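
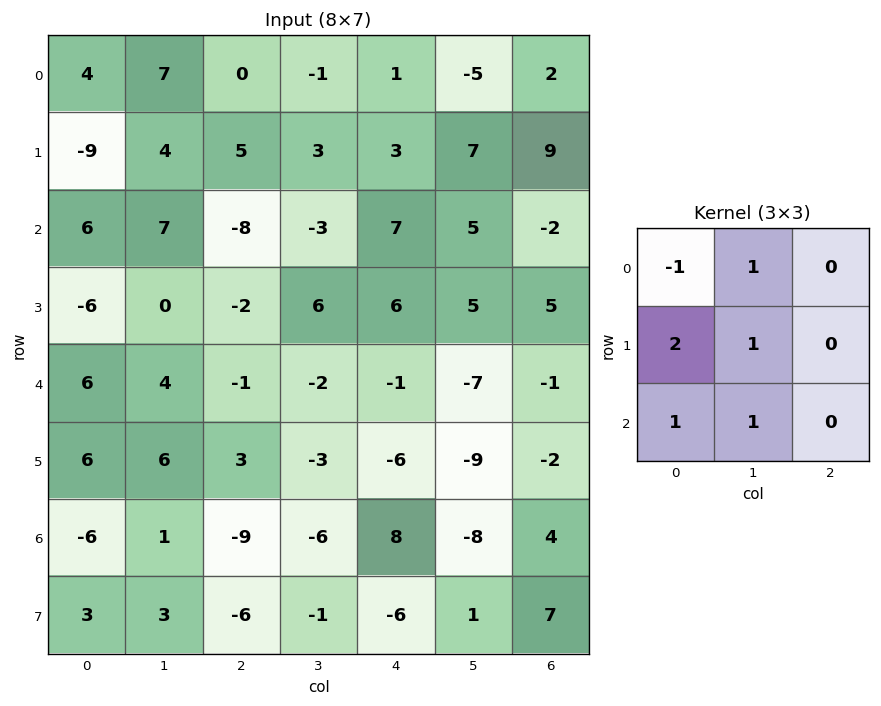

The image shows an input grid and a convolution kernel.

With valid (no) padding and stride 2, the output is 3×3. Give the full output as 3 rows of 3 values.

2 1 19
-1 4 7
11 -13 -27

Output[0,0]: The receptive field on the input at this output position is [4 7 0 / -9 4 5 / 6 7 -8]. Elementwise product with the kernel and sum: 4·-1 + 7·1 + -9·2 + 4·1 + 6·1 + 7·1.
Output[0,1]: The receptive field on the input at this output position is [0 -1 1 / 5 3 3 / -8 -3 7]. Elementwise product with the kernel and sum: 0·-1 + -1·1 + 5·2 + 3·1 + -8·1 + -3·1.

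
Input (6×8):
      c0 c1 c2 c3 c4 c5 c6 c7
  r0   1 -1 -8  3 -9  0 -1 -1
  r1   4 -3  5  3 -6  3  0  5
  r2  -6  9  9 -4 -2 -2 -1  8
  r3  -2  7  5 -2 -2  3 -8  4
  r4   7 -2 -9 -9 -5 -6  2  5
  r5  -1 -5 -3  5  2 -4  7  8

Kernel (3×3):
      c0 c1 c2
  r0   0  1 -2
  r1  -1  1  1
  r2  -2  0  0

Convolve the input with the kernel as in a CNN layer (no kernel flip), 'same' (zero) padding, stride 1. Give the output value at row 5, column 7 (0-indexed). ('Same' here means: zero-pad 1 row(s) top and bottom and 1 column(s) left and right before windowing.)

6

The receptive field on the zero-padded input at this output position is [2 5 0 / 7 8 0 / 0 0 0]. Elementwise product with the kernel and sum: 5·1 + 0·-2 + 7·-1 + 8·1 + 0·1 + 0·-2.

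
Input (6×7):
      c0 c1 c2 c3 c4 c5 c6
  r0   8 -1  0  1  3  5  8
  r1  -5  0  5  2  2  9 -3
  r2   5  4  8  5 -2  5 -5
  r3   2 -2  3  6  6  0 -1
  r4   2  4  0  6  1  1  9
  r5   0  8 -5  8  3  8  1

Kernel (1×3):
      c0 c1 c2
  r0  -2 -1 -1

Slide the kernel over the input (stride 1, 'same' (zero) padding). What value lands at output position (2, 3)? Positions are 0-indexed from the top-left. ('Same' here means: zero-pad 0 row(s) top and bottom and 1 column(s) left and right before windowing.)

-19

The receptive field on the zero-padded input at this output position is [8 5 -2]. Elementwise product with the kernel and sum: 8·-2 + 5·-1 + -2·-1.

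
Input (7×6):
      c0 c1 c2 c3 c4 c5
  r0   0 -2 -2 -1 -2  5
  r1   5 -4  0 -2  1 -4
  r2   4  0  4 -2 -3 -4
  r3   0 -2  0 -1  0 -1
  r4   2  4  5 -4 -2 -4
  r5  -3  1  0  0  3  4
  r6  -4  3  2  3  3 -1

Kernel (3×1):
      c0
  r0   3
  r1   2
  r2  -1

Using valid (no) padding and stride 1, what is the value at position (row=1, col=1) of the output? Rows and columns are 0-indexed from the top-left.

-10

The receptive field on the input at this output position is [-4 / 0 / -2]. Elementwise product with the kernel and sum: -4·3 + 0·2 + -2·-1.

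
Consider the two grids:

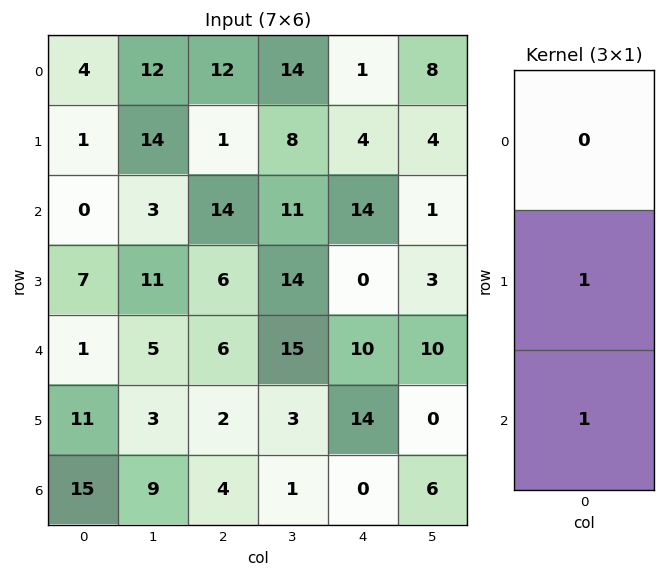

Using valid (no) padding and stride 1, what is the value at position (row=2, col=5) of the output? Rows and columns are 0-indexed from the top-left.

13

The receptive field on the input at this output position is [1 / 3 / 10]. Elementwise product with the kernel and sum: 3·1 + 10·1.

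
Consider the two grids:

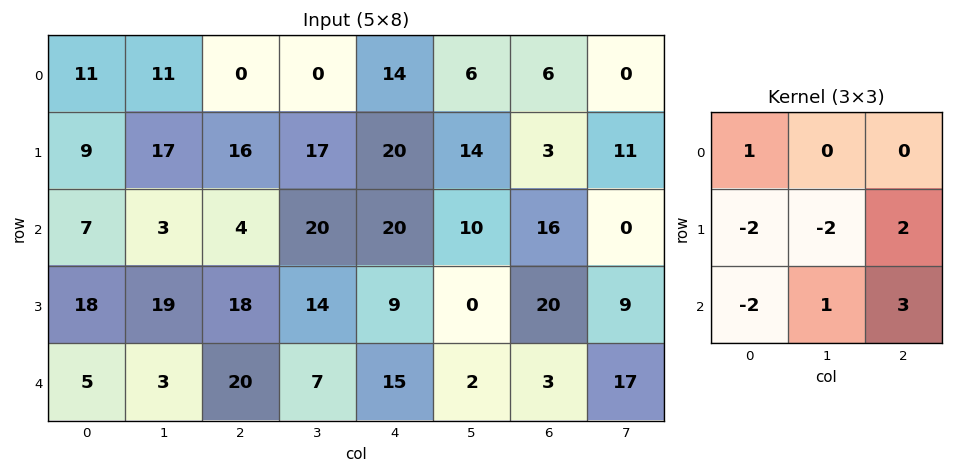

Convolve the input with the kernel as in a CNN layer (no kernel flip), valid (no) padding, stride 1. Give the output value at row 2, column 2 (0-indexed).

-30

The receptive field on the input at this output position is [4 20 20 / 18 14 9 / 20 7 15]. Elementwise product with the kernel and sum: 4·1 + 18·-2 + 14·-2 + 9·2 + 20·-2 + 7·1 + 15·3.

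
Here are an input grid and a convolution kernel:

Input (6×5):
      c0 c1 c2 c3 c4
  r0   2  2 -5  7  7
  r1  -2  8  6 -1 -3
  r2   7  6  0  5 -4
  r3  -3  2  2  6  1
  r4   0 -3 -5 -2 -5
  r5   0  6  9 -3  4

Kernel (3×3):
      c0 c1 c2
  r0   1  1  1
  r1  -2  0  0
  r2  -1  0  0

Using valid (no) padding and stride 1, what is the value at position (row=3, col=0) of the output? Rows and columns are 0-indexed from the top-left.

1

The receptive field on the input at this output position is [-3 2 2 / 0 -3 -5 / 0 6 9]. Elementwise product with the kernel and sum: -3·1 + 2·1 + 2·1 + 0·-2 + 0·-1.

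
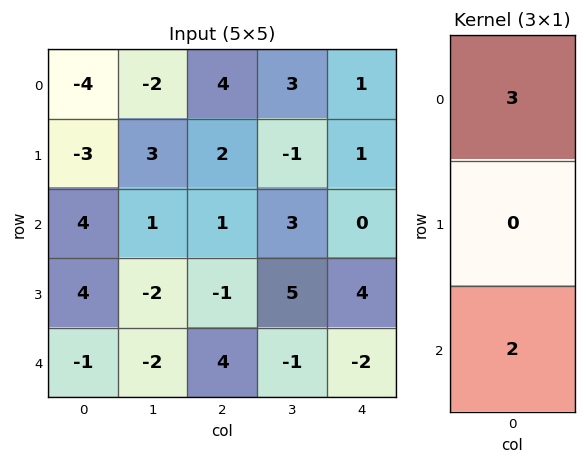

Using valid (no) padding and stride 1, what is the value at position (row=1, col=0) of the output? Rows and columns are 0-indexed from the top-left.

The receptive field on the input at this output position is [-3 / 4 / 4]. Elementwise product with the kernel and sum: -3·3 + 4·2.

-1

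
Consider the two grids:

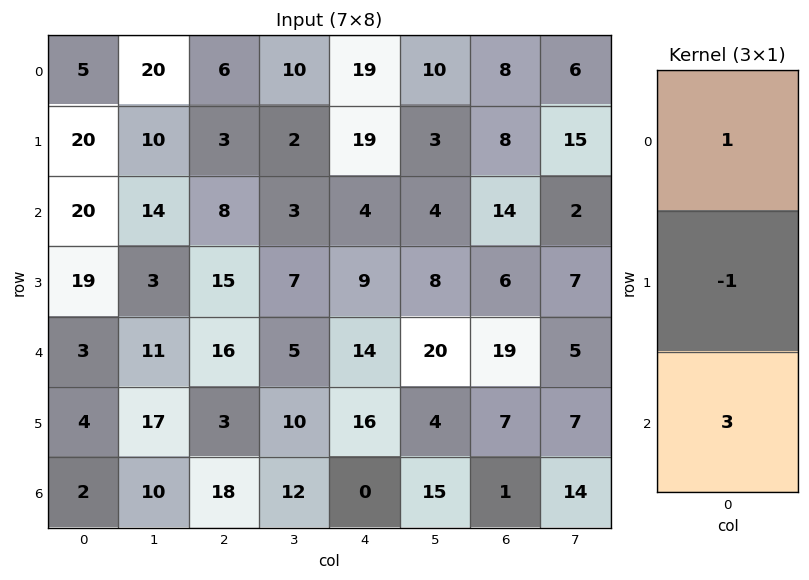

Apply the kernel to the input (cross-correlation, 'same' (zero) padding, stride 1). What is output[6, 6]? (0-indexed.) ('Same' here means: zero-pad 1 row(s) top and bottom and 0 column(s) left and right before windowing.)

The receptive field on the zero-padded input at this output position is [7 / 1 / 0]. Elementwise product with the kernel and sum: 7·1 + 1·-1 + 0·3.

6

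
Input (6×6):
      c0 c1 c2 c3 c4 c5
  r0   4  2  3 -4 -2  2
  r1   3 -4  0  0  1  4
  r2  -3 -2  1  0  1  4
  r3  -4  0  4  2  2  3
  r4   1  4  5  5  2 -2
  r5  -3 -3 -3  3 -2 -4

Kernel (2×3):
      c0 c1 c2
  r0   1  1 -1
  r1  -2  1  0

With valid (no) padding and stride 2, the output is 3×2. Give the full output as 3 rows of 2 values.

Output[0,0]: The receptive field on the input at this output position is [4 2 3 / 3 -4 0]. Elementwise product with the kernel and sum: 4·1 + 2·1 + 3·-1 + 3·-2 + -4·1.
Output[0,1]: The receptive field on the input at this output position is [3 -4 -2 / 0 0 1]. Elementwise product with the kernel and sum: 3·1 + -4·1 + -2·-1 + 0·-2 + 0·1.

-7 1
2 -6
3 17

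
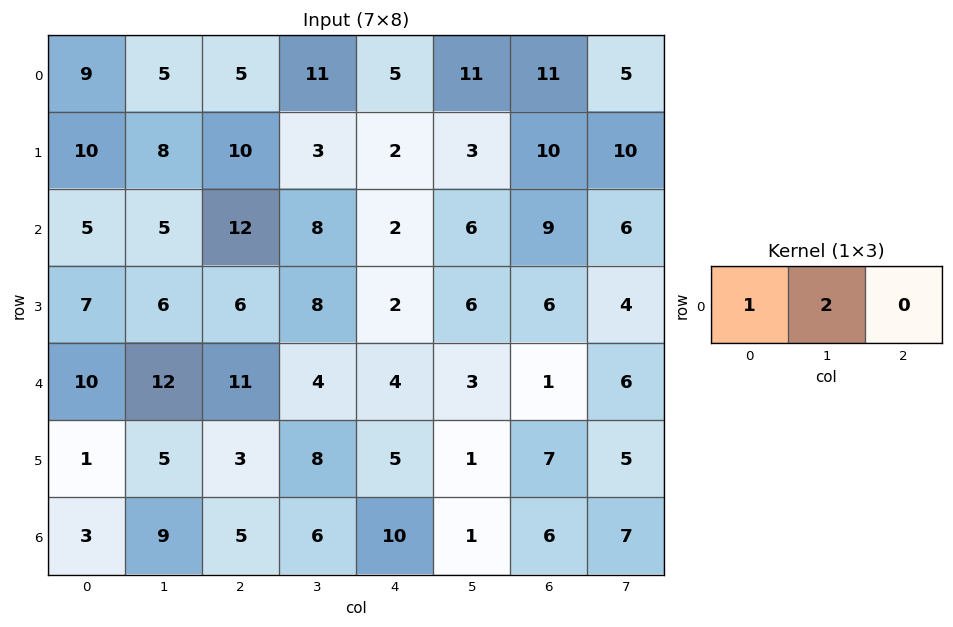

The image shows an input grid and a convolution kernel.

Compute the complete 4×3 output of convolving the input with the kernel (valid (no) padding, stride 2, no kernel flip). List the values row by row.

19 27 27
15 28 14
34 19 10
21 17 12

Output[0,0]: The receptive field on the input at this output position is [9 5 5]. Elementwise product with the kernel and sum: 9·1 + 5·2.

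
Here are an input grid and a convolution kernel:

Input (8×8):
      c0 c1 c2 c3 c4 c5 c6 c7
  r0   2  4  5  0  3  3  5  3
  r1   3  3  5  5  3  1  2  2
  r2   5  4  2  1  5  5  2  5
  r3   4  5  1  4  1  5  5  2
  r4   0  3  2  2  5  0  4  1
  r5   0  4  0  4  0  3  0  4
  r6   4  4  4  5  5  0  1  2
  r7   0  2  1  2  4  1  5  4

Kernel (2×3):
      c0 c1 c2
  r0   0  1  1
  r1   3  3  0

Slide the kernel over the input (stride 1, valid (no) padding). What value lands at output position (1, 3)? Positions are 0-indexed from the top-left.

The receptive field on the input at this output position is [5 3 1 / 1 5 5]. Elementwise product with the kernel and sum: 3·1 + 1·1 + 1·3 + 5·3.

22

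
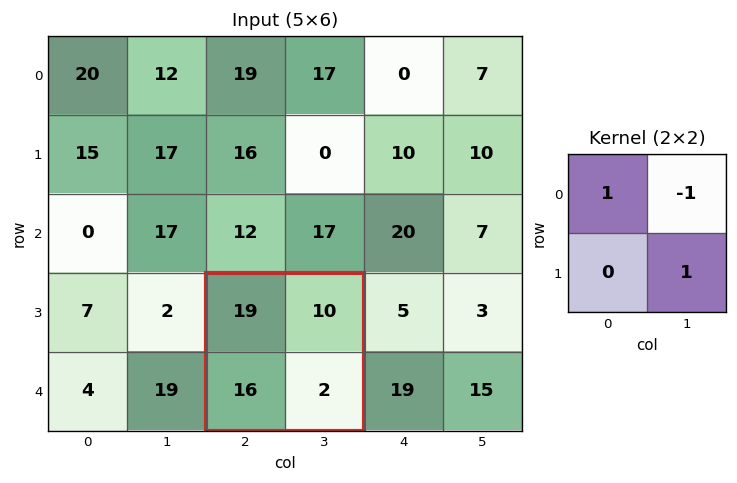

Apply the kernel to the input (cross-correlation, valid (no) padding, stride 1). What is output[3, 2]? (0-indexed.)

11

The receptive field on the input at this output position is [19 10 / 16 2]. Elementwise product with the kernel and sum: 19·1 + 10·-1 + 2·1.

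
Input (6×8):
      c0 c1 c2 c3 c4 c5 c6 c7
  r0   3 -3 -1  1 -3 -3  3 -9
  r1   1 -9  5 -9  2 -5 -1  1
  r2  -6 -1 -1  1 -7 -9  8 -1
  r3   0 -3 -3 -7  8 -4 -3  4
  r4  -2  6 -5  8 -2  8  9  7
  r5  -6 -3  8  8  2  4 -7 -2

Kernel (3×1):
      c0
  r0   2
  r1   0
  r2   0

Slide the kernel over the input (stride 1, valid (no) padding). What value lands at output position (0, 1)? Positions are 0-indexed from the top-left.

-6

The receptive field on the input at this output position is [-3 / -9 / -1]. Elementwise product with the kernel and sum: -3·2.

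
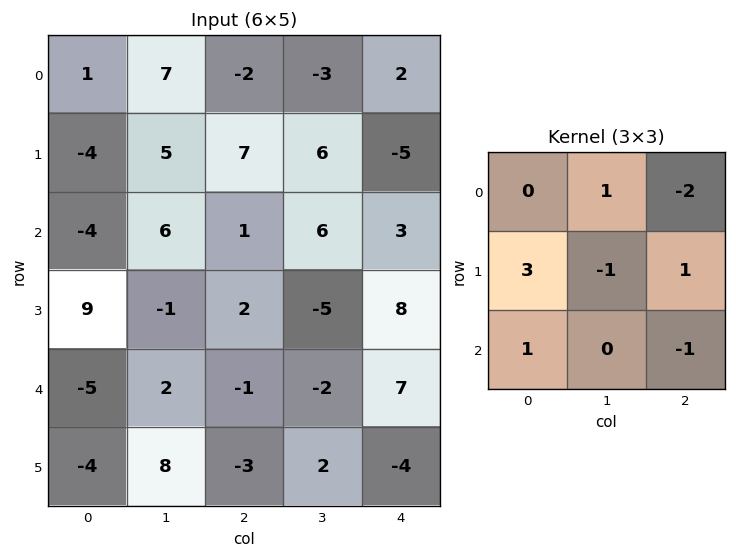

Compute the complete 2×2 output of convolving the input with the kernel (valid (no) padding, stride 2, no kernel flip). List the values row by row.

-4 1
30 11

Output[0,0]: The receptive field on the input at this output position is [1 7 -2 / -4 5 7 / -4 6 1]. Elementwise product with the kernel and sum: 7·1 + -2·-2 + -4·3 + 5·-1 + 7·1 + -4·1 + 1·-1.
Output[0,1]: The receptive field on the input at this output position is [-2 -3 2 / 7 6 -5 / 1 6 3]. Elementwise product with the kernel and sum: -3·1 + 2·-2 + 7·3 + 6·-1 + -5·1 + 1·1 + 3·-1.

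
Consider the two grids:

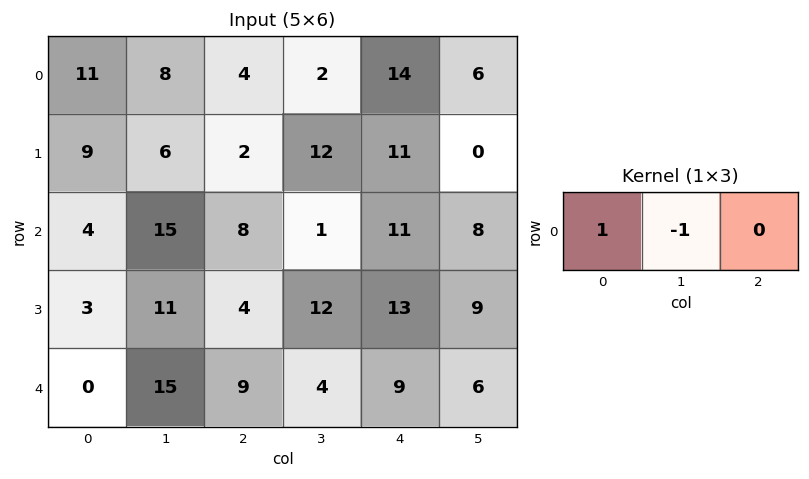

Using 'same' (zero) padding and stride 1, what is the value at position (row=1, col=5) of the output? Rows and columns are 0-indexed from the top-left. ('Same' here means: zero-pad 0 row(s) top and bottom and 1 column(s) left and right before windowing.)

The receptive field on the zero-padded input at this output position is [11 0 0]. Elementwise product with the kernel and sum: 11·1 + 0·-1.

11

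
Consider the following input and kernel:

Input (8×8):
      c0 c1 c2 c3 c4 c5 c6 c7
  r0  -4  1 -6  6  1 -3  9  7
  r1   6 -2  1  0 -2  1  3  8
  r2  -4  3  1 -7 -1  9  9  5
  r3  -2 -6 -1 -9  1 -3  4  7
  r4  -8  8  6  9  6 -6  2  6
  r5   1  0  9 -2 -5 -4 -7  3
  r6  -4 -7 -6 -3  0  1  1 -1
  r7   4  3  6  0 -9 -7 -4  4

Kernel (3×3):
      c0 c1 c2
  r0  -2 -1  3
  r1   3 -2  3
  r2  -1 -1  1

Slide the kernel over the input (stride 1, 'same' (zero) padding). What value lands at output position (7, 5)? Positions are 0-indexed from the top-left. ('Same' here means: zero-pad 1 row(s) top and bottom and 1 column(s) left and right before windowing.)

-23

The receptive field on the zero-padded input at this output position is [0 1 1 / -9 -7 -4 / 0 0 0]. Elementwise product with the kernel and sum: 0·-2 + 1·-1 + 1·3 + -9·3 + -7·-2 + -4·3 + 0·-1 + 0·-1 + 0·1.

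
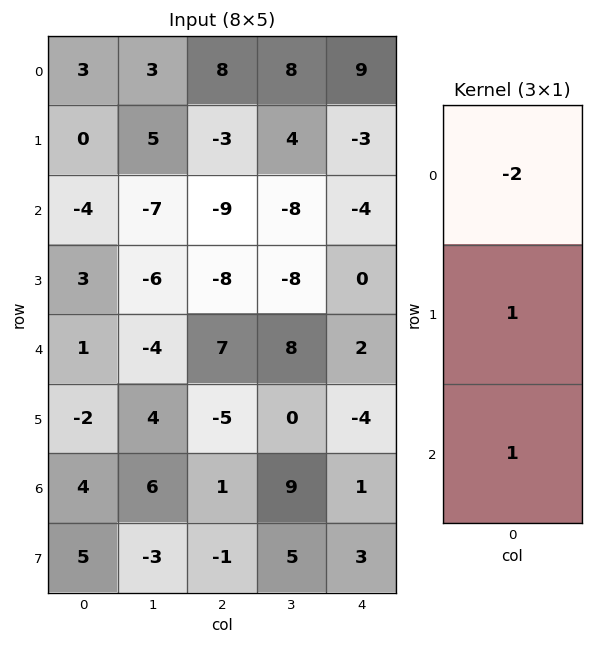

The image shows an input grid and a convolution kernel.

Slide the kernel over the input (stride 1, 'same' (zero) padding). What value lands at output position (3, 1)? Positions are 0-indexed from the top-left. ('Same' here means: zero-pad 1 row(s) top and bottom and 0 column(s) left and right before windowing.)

The receptive field on the zero-padded input at this output position is [-7 / -6 / -4]. Elementwise product with the kernel and sum: -7·-2 + -6·1 + -4·1.

4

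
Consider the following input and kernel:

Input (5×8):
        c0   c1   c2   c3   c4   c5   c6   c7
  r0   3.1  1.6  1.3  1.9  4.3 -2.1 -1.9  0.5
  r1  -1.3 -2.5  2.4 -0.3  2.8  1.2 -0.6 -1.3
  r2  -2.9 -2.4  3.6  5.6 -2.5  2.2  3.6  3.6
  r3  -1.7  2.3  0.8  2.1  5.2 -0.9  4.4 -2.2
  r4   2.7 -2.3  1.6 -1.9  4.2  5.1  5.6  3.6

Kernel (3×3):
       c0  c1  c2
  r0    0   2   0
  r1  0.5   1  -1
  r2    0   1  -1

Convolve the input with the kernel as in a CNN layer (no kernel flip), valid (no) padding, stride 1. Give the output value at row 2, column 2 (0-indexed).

The receptive field on the input at this output position is [3.6 5.6 -2.5 / 0.8 2.1 5.2 / 1.6 -1.9 4.2]. Elementwise product with the kernel and sum: 5.6·2 + 0.8·0.5 + 2.1·1 + 5.2·-1 + -1.9·1 + 4.2·-1.

2.4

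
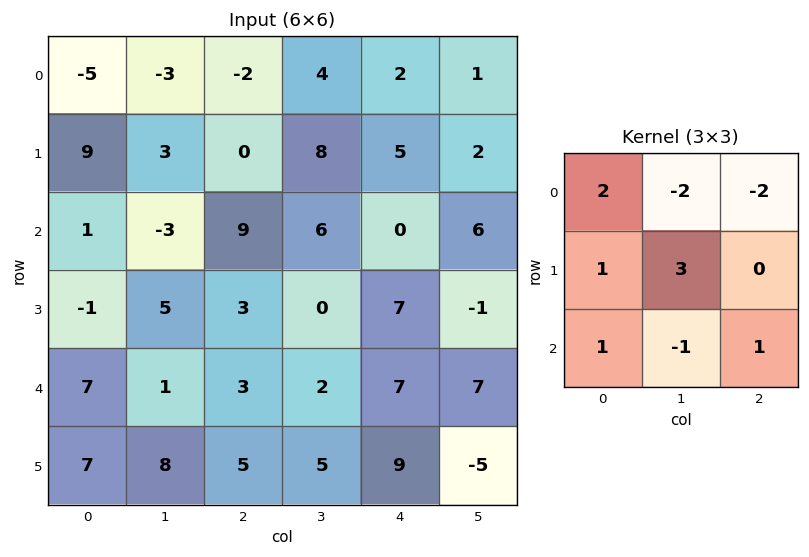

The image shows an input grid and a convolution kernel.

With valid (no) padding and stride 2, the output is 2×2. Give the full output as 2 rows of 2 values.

Output[0,0]: The receptive field on the input at this output position is [-5 -3 -2 / 9 3 0 / 1 -3 9]. Elementwise product with the kernel and sum: -5·2 + -3·-2 + -2·-2 + 9·1 + 3·3 + 1·1 + -3·-1 + 9·1.

31 11
13 17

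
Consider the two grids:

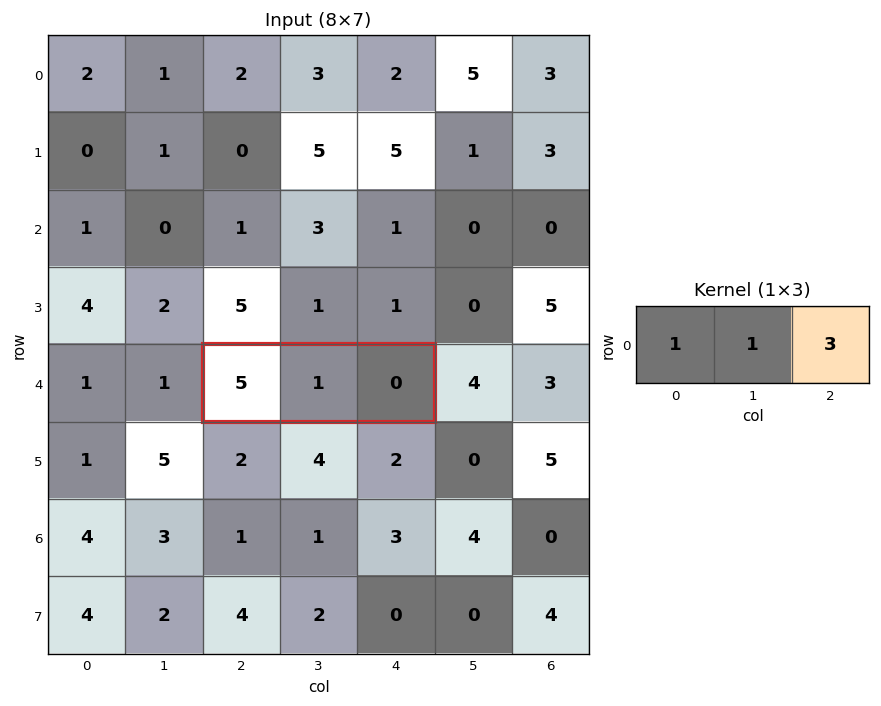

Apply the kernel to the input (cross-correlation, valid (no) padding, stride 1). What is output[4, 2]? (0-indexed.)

The receptive field on the input at this output position is [5 1 0]. Elementwise product with the kernel and sum: 5·1 + 1·1 + 0·3.

6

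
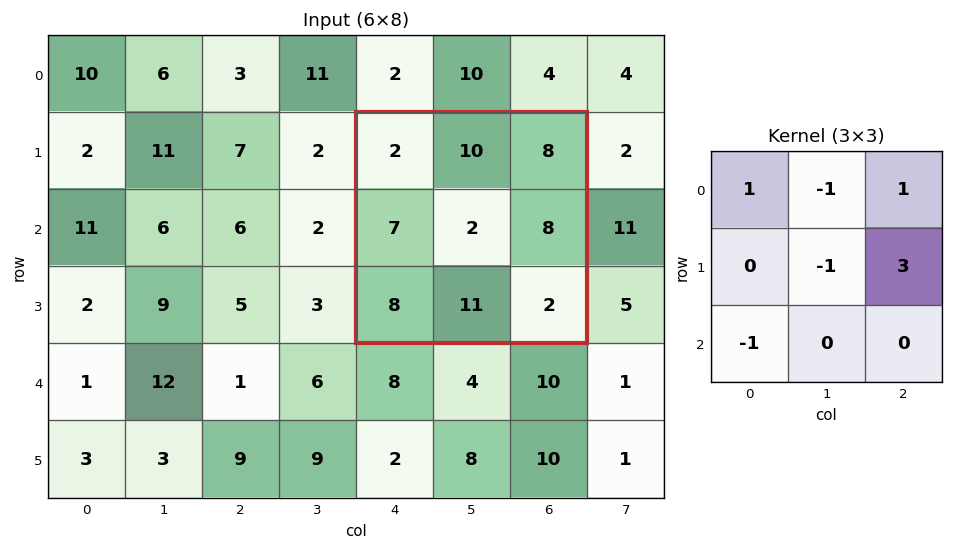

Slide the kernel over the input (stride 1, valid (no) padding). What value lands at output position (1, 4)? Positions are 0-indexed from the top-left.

The receptive field on the input at this output position is [2 10 8 / 7 2 8 / 8 11 2]. Elementwise product with the kernel and sum: 2·1 + 10·-1 + 8·1 + 2·-1 + 8·3 + 8·-1.

14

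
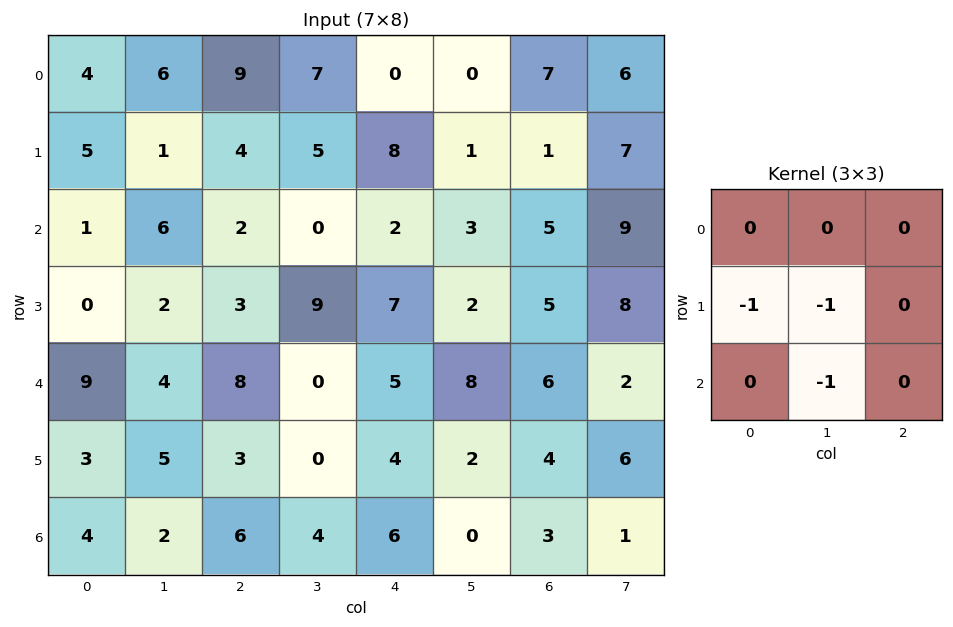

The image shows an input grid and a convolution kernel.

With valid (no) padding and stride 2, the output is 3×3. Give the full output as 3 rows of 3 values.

-12 -9 -12
-6 -12 -17
-10 -7 -6

Output[0,0]: The receptive field on the input at this output position is [4 6 9 / 5 1 4 / 1 6 2]. Elementwise product with the kernel and sum: 5·-1 + 1·-1 + 6·-1.
Output[0,1]: The receptive field on the input at this output position is [9 7 0 / 4 5 8 / 2 0 2]. Elementwise product with the kernel and sum: 4·-1 + 5·-1 + 0·-1.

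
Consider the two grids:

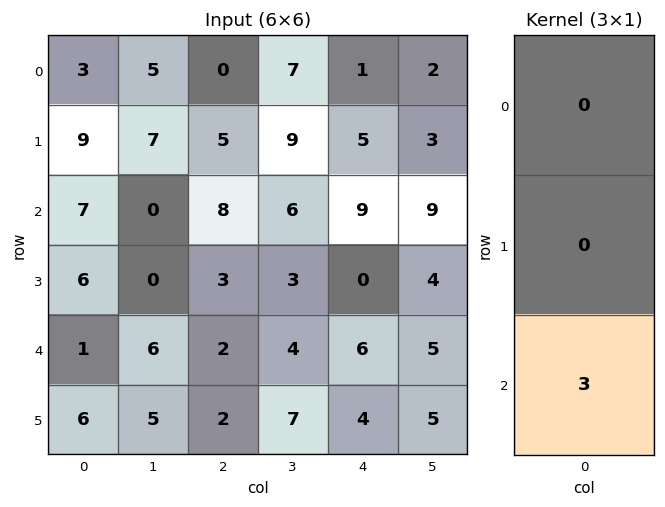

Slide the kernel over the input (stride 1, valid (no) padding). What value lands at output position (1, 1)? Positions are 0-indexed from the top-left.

The receptive field on the input at this output position is [7 / 0 / 0]. Elementwise product with the kernel and sum: 0·3.

0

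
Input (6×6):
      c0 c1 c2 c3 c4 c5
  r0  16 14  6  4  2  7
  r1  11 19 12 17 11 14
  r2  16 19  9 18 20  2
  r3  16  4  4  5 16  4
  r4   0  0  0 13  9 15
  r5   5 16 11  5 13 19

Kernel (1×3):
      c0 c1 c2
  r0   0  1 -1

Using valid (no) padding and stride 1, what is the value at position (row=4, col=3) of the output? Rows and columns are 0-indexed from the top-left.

The receptive field on the input at this output position is [13 9 15]. Elementwise product with the kernel and sum: 9·1 + 15·-1.

-6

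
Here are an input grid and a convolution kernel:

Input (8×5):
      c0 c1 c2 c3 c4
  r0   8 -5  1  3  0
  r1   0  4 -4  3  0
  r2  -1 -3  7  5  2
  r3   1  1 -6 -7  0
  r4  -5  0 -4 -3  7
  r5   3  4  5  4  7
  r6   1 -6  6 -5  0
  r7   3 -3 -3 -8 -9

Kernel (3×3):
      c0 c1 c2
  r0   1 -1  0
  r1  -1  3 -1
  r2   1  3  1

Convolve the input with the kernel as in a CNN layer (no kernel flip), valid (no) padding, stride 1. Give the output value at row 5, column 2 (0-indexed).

-56

The receptive field on the input at this output position is [5 4 7 / 6 -5 0 / -3 -8 -9]. Elementwise product with the kernel and sum: 5·1 + 4·-1 + 6·-1 + -5·3 + 0·-1 + -3·1 + -8·3 + -9·1.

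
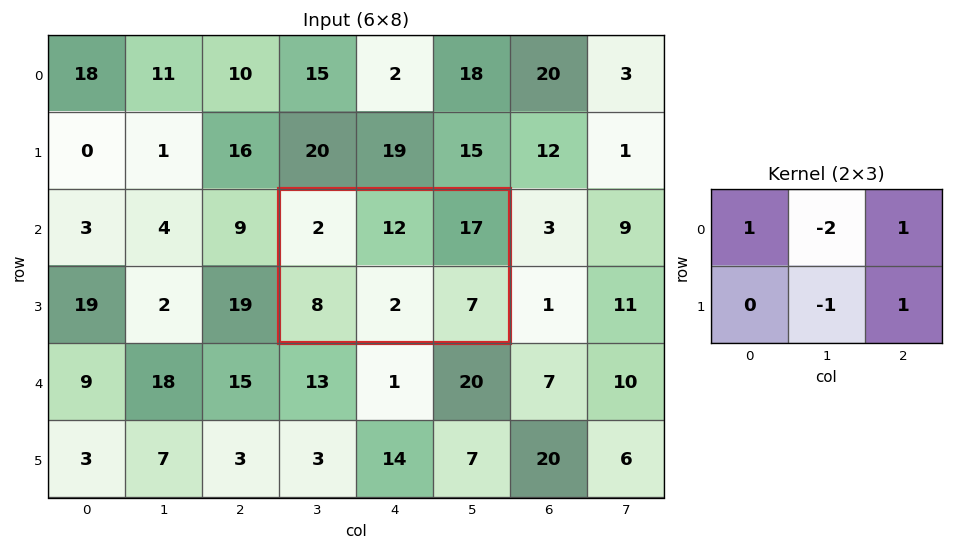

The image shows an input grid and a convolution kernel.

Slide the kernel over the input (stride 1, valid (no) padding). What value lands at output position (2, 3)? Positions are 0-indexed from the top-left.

The receptive field on the input at this output position is [2 12 17 / 8 2 7]. Elementwise product with the kernel and sum: 2·1 + 12·-2 + 17·1 + 2·-1 + 7·1.

0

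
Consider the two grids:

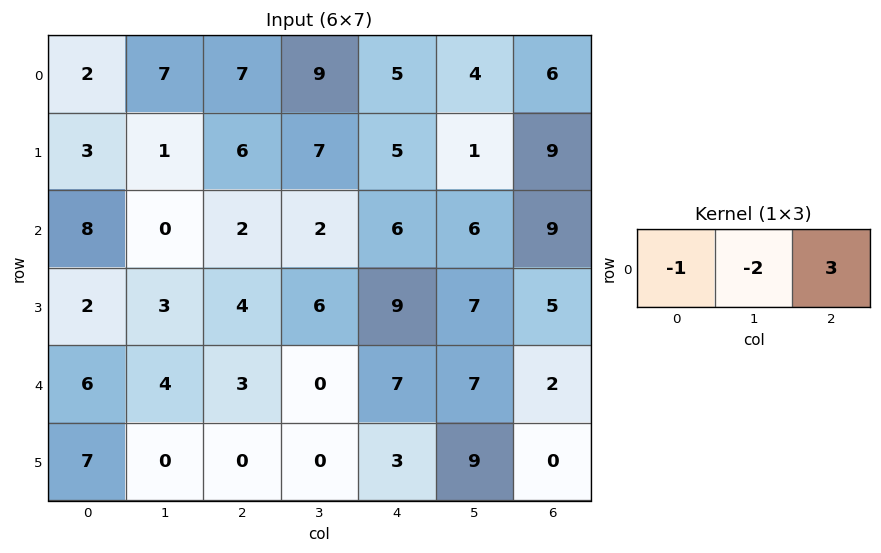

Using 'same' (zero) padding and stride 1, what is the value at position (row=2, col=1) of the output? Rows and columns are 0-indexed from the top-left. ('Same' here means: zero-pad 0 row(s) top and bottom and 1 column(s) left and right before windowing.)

The receptive field on the zero-padded input at this output position is [8 0 2]. Elementwise product with the kernel and sum: 8·-1 + 0·-2 + 2·3.

-2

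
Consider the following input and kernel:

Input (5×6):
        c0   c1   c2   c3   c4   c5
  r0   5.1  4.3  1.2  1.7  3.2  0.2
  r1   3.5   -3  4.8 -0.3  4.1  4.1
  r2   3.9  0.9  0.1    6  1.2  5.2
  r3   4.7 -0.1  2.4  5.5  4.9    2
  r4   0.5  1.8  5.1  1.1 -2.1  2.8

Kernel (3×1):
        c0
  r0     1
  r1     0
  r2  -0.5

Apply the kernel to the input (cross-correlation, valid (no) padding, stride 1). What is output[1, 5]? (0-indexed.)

The receptive field on the input at this output position is [4.1 / 5.2 / 2]. Elementwise product with the kernel and sum: 4.1·1 + 2·-0.5.

3.1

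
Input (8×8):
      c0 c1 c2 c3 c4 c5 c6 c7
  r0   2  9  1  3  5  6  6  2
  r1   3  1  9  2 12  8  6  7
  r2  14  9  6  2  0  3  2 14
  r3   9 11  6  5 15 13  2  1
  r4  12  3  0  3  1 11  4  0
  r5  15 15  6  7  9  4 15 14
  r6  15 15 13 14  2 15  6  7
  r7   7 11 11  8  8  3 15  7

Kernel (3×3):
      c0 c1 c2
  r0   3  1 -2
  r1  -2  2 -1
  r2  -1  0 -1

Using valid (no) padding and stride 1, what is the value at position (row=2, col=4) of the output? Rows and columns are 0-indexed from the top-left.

-12

The receptive field on the input at this output position is [0 3 2 / 15 13 2 / 1 11 4]. Elementwise product with the kernel and sum: 0·3 + 3·1 + 2·-2 + 15·-2 + 13·2 + 2·-1 + 1·-1 + 4·-1.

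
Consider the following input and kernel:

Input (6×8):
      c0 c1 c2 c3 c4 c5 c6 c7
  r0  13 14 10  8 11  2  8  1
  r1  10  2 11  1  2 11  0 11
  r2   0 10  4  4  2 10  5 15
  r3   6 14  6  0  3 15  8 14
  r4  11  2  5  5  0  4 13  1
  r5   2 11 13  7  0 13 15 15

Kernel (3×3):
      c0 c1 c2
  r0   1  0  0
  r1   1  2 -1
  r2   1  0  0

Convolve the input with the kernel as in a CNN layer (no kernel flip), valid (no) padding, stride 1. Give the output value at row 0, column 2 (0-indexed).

The receptive field on the input at this output position is [10 8 11 / 11 1 2 / 4 4 2]. Elementwise product with the kernel and sum: 10·1 + 11·1 + 1·2 + 2·-1 + 4·1.

25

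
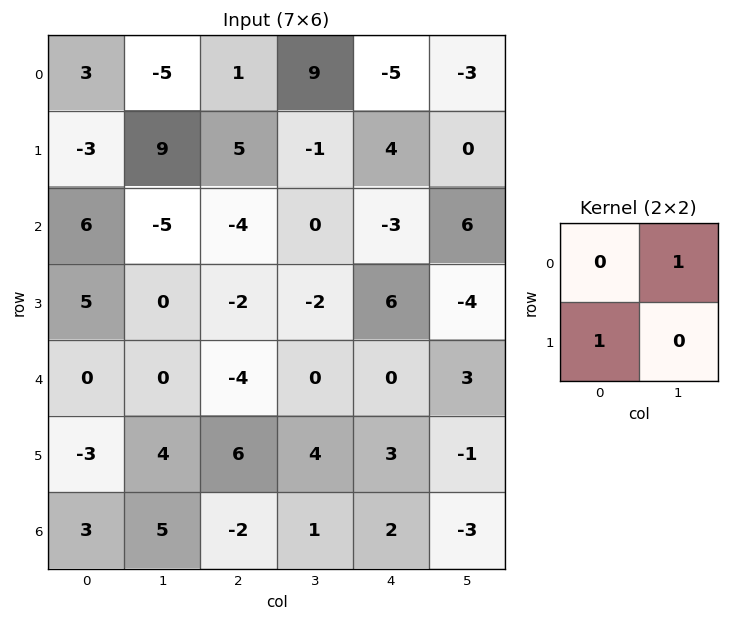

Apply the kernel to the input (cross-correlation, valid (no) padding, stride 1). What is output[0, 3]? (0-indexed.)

-6

The receptive field on the input at this output position is [9 -5 / -1 4]. Elementwise product with the kernel and sum: -5·1 + -1·1.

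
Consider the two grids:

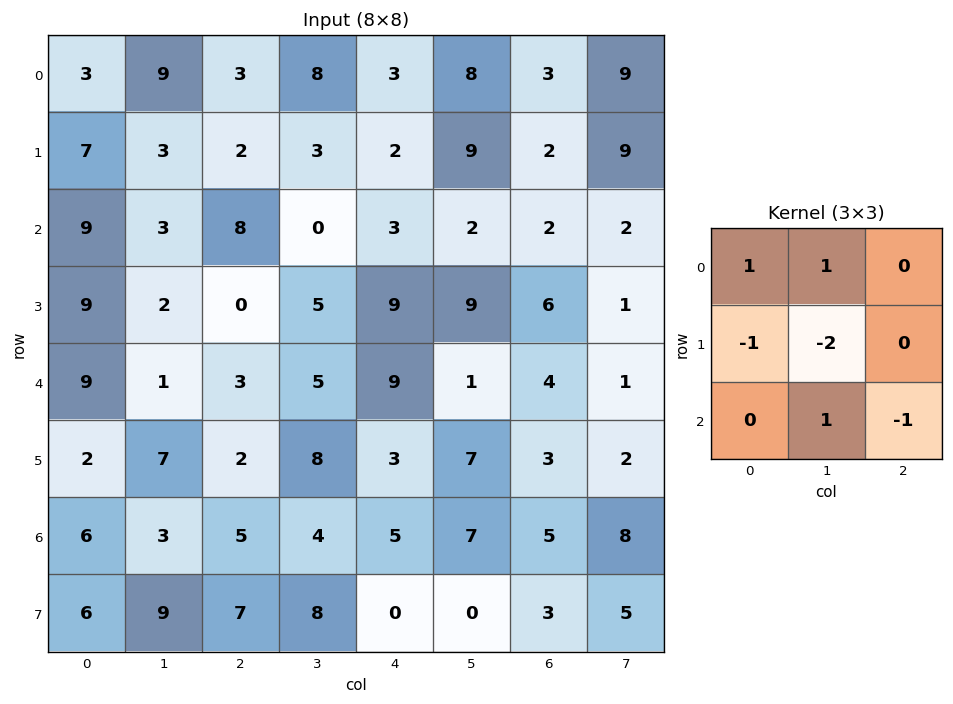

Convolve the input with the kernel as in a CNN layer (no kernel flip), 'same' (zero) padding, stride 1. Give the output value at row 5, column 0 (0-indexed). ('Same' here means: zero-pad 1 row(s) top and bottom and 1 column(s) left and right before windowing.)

The receptive field on the zero-padded input at this output position is [0 9 1 / 0 2 7 / 0 6 3]. Elementwise product with the kernel and sum: 0·1 + 9·1 + 0·-1 + 2·-2 + 6·1 + 3·-1.

8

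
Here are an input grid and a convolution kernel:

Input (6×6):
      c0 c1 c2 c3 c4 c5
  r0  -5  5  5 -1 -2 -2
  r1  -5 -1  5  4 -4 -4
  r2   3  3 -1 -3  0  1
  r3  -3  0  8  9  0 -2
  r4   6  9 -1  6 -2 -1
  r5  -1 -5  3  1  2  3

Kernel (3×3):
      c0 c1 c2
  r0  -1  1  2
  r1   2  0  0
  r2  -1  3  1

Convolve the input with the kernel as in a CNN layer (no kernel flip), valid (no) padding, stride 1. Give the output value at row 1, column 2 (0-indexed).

8

The receptive field on the input at this output position is [5 4 -4 / -1 -3 0 / 8 9 0]. Elementwise product with the kernel and sum: 5·-1 + 4·1 + -4·2 + -1·2 + 8·-1 + 9·3 + 0·1.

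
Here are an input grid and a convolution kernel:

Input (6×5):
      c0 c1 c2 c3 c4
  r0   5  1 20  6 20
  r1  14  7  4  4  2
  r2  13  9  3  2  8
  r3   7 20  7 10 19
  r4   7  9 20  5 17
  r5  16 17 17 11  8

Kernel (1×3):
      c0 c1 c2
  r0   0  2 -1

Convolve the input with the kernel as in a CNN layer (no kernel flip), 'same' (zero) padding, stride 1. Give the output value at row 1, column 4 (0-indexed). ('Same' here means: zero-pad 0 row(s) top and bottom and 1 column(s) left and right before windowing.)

The receptive field on the zero-padded input at this output position is [4 2 0]. Elementwise product with the kernel and sum: 2·2 + 0·-1.

4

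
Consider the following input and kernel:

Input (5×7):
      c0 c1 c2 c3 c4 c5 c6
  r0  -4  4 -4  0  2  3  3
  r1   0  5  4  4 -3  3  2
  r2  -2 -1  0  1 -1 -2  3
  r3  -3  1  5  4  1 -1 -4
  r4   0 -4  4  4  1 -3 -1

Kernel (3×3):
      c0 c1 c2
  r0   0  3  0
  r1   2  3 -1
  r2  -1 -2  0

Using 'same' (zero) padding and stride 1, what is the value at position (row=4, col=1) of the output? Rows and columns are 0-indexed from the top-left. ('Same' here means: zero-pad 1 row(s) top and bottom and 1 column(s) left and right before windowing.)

The receptive field on the zero-padded input at this output position is [-3 1 5 / 0 -4 4 / 0 0 0]. Elementwise product with the kernel and sum: 1·3 + 0·2 + -4·3 + 4·-1 + 0·-1 + 0·-2.

-13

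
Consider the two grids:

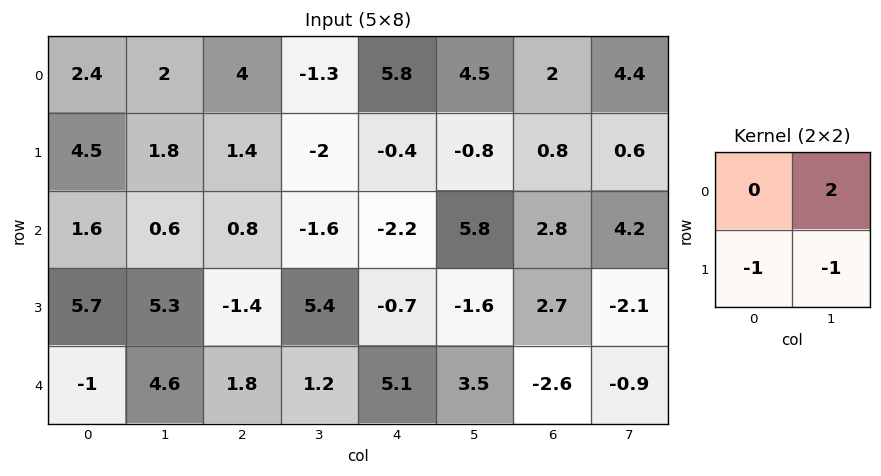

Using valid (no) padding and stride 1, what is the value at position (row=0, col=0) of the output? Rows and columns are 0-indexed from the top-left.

The receptive field on the input at this output position is [2.4 2 / 4.5 1.8]. Elementwise product with the kernel and sum: 2·2 + 4.5·-1 + 1.8·-1.

-2.3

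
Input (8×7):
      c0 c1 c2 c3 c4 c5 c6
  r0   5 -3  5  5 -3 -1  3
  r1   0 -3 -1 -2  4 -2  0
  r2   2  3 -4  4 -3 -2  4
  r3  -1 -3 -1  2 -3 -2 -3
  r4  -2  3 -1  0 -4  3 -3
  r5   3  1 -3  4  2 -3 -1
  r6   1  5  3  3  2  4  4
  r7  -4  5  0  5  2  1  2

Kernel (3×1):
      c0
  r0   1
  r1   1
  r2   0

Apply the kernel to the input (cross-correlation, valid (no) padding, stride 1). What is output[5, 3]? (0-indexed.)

7

The receptive field on the input at this output position is [4 / 3 / 5]. Elementwise product with the kernel and sum: 4·1 + 3·1.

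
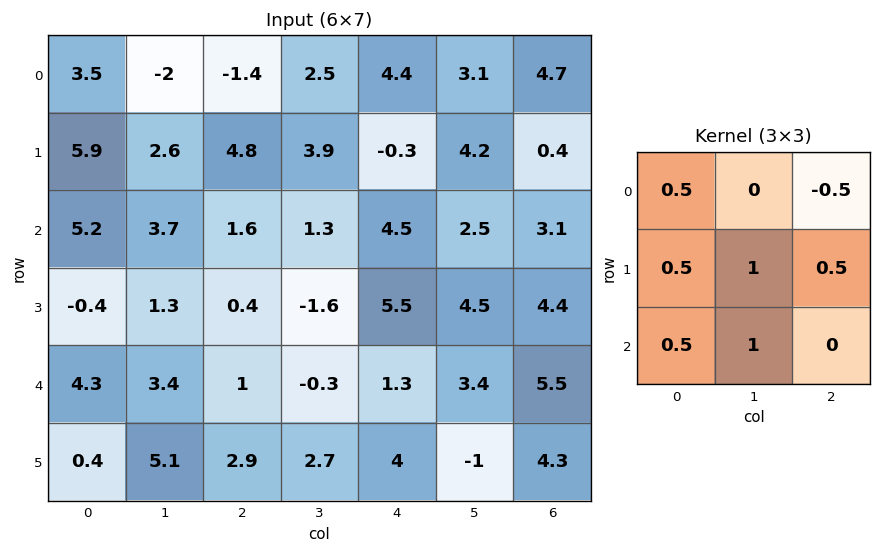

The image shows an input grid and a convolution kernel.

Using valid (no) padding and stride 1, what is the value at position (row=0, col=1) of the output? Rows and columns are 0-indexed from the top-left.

The receptive field on the input at this output position is [-2 -1.4 2.5 / 2.6 4.8 3.9 / 3.7 1.6 1.3]. Elementwise product with the kernel and sum: -2·0.5 + 2.5·-0.5 + 2.6·0.5 + 4.8·1 + 3.9·0.5 + 3.7·0.5 + 1.6·1.

9.25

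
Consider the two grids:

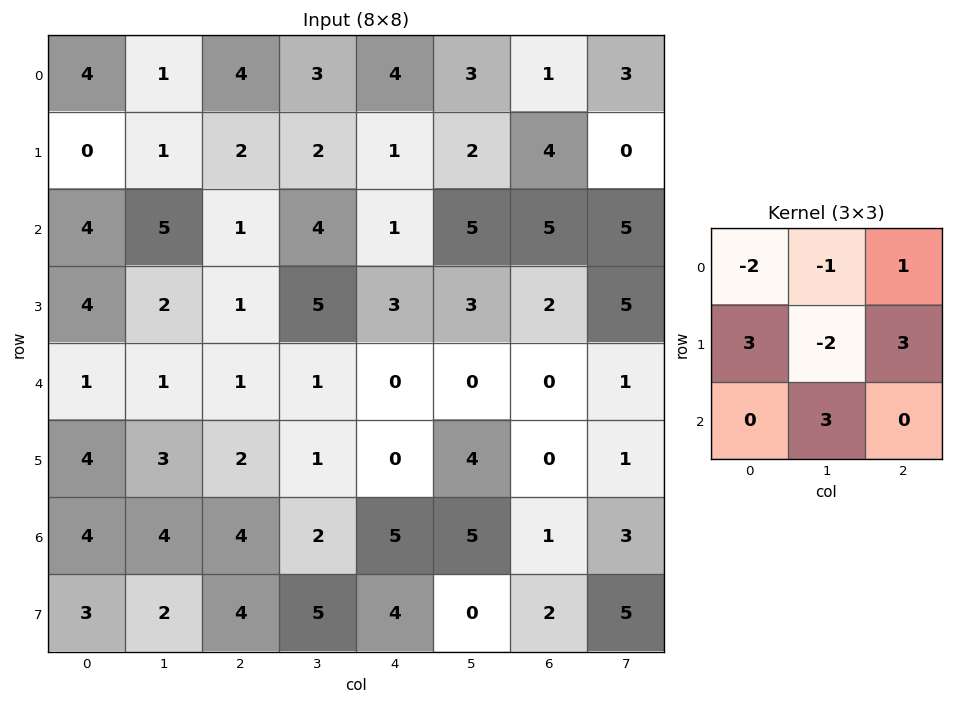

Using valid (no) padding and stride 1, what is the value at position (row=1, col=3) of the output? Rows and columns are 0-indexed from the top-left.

31

The receptive field on the input at this output position is [2 1 2 / 4 1 5 / 5 3 3]. Elementwise product with the kernel and sum: 2·-2 + 1·-1 + 2·1 + 4·3 + 1·-2 + 5·3 + 3·3.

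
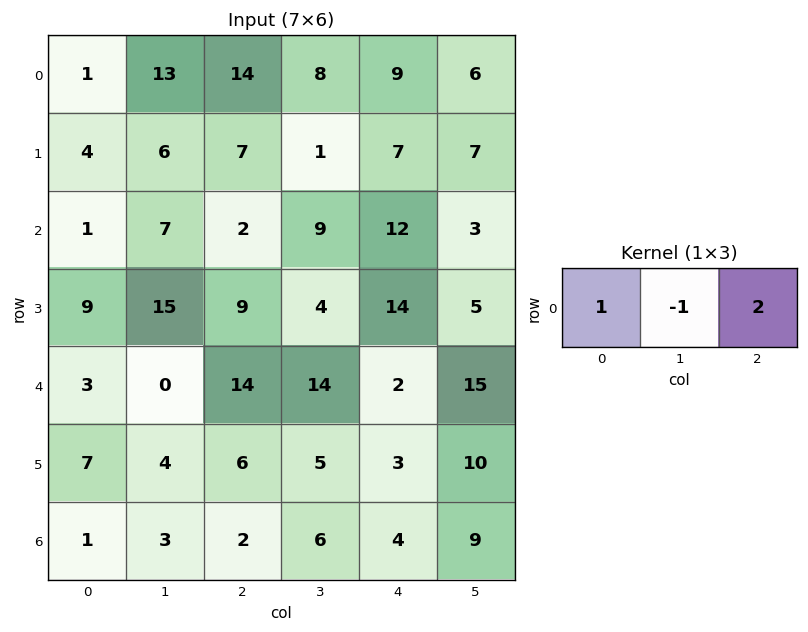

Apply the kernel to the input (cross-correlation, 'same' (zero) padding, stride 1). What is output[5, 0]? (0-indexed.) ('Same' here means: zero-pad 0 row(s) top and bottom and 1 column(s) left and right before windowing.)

1

The receptive field on the zero-padded input at this output position is [0 7 4]. Elementwise product with the kernel and sum: 0·1 + 7·-1 + 4·2.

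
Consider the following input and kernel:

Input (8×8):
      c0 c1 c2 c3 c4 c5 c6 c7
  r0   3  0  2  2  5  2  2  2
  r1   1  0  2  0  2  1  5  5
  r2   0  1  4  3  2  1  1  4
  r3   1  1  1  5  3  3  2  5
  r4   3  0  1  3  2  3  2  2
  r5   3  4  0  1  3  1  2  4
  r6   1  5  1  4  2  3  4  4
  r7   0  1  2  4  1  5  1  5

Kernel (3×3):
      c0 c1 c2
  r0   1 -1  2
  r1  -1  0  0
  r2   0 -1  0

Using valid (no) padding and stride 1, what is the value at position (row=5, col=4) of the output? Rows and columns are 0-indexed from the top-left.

The receptive field on the input at this output position is [3 1 2 / 2 3 4 / 1 5 1]. Elementwise product with the kernel and sum: 3·1 + 1·-1 + 2·2 + 2·-1 + 5·-1.

-1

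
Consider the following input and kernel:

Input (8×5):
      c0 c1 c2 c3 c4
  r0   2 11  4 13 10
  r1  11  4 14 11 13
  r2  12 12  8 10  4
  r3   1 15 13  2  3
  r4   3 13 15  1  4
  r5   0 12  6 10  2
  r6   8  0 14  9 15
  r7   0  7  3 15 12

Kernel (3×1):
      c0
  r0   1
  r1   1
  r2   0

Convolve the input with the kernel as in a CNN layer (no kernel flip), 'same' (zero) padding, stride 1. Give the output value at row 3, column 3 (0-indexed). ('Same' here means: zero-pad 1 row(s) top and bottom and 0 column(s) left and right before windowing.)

The receptive field on the zero-padded input at this output position is [10 / 2 / 1]. Elementwise product with the kernel and sum: 10·1 + 2·1.

12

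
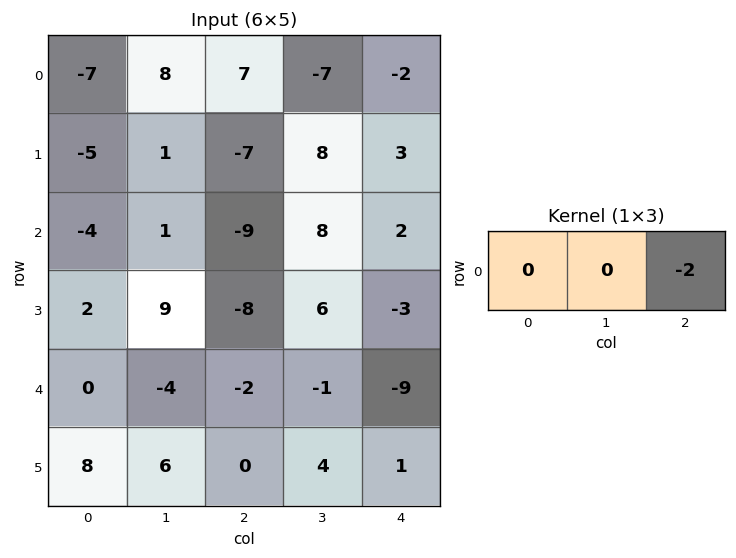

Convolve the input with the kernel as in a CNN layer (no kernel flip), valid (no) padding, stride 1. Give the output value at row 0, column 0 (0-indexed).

-14

The receptive field on the input at this output position is [-7 8 7]. Elementwise product with the kernel and sum: 7·-2.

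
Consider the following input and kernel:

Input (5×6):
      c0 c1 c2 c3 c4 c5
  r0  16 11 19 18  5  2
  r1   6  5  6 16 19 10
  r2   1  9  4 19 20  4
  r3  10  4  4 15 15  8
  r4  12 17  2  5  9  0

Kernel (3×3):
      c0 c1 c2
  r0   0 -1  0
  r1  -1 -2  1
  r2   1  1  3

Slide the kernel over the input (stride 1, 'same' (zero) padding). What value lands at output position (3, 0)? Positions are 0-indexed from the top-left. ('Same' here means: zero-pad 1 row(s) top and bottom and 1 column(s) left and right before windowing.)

46

The receptive field on the zero-padded input at this output position is [0 1 9 / 0 10 4 / 0 12 17]. Elementwise product with the kernel and sum: 1·-1 + 0·-1 + 10·-2 + 4·1 + 0·1 + 12·1 + 17·3.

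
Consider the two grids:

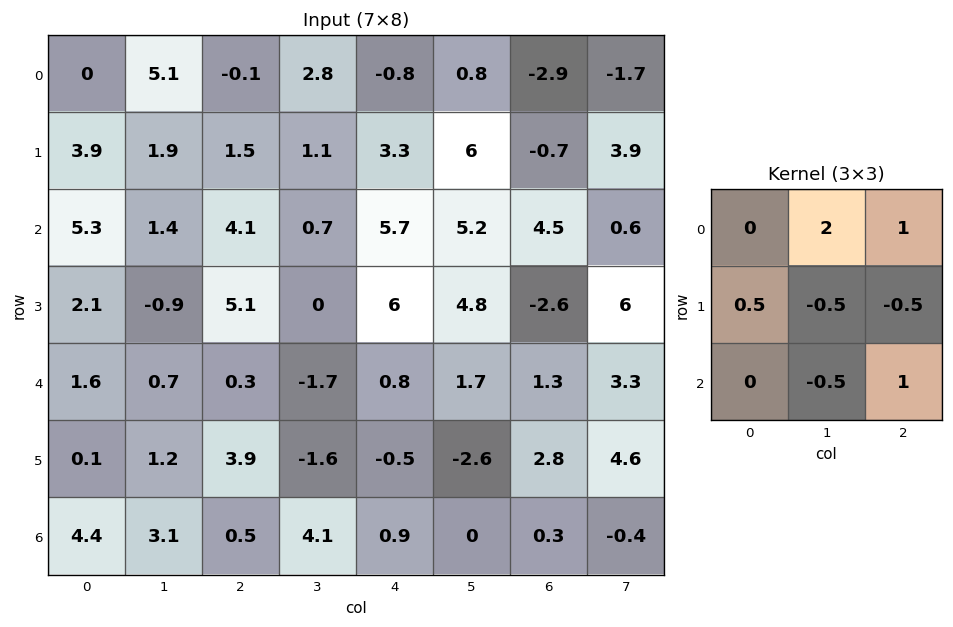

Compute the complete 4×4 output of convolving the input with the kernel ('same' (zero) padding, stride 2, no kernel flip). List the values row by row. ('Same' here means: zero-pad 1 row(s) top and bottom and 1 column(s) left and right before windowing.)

-2.6 1.55 5.75 6.95
4.4 -0.15 9.3 9.85
3.3 7.7 12.35 2.55
-2.35 5.45 -2 10.25

Output[0,0]: The receptive field on the zero-padded input at this output position is [0 0 0 / 0 0 5.1 / 0 3.9 1.9]. Elementwise product with the kernel and sum: 0·2 + 0·1 + 0·0.5 + 0·-0.5 + 5.1·-0.5 + 3.9·-0.5 + 1.9·1.
Output[0,1]: The receptive field on the zero-padded input at this output position is [0 0 0 / 5.1 -0.1 2.8 / 1.9 1.5 1.1]. Elementwise product with the kernel and sum: 0·2 + 0·1 + 5.1·0.5 + -0.1·-0.5 + 2.8·-0.5 + 1.5·-0.5 + 1.1·1.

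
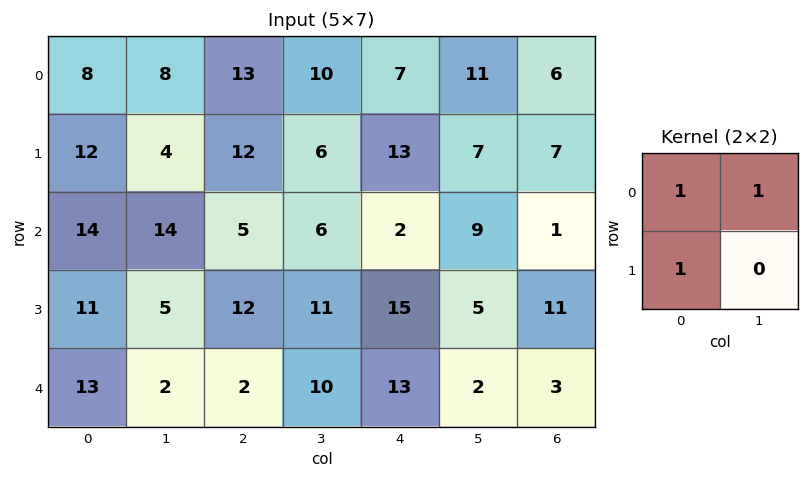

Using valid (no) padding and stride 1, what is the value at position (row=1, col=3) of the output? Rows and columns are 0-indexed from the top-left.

25

The receptive field on the input at this output position is [6 13 / 6 2]. Elementwise product with the kernel and sum: 6·1 + 13·1 + 6·1.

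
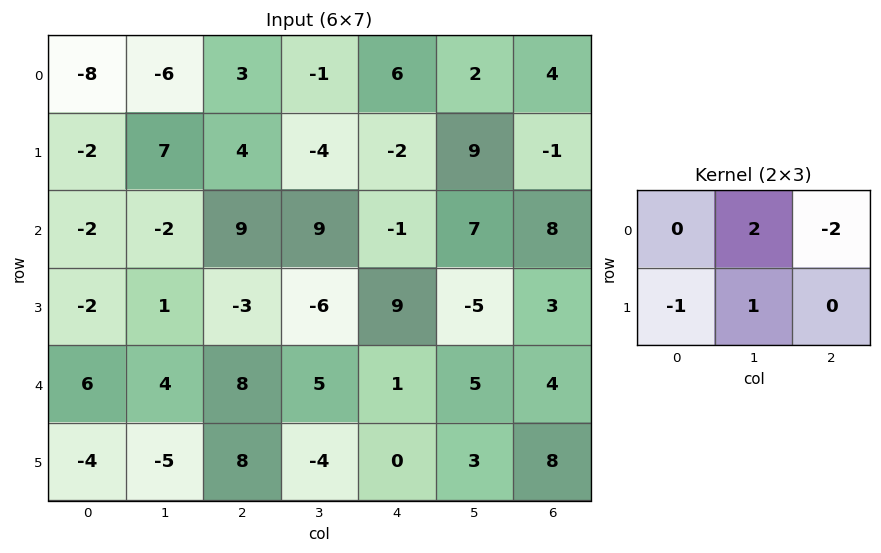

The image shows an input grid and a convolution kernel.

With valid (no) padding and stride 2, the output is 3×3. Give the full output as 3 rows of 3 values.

Output[0,0]: The receptive field on the input at this output position is [-8 -6 3 / -2 7 4]. Elementwise product with the kernel and sum: -6·2 + 3·-2 + -2·-1 + 7·1.

-9 -22 7
-19 17 -16
-9 -4 5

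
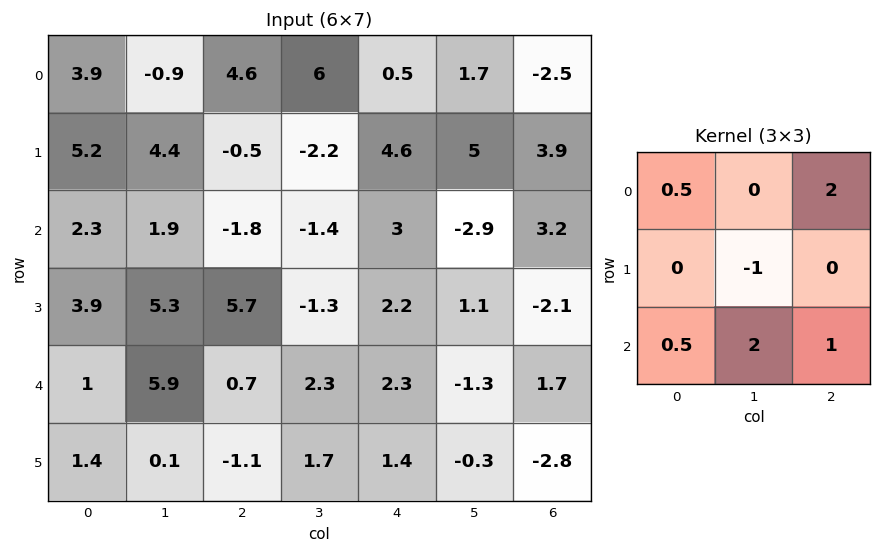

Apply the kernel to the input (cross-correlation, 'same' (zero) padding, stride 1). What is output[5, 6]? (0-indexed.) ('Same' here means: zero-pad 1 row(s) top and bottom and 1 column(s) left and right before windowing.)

2.15

The receptive field on the zero-padded input at this output position is [-1.3 1.7 0 / -0.3 -2.8 0 / 0 0 0]. Elementwise product with the kernel and sum: -1.3·0.5 + 0·2 + -2.8·-1 + 0·0.5 + 0·2 + 0·1.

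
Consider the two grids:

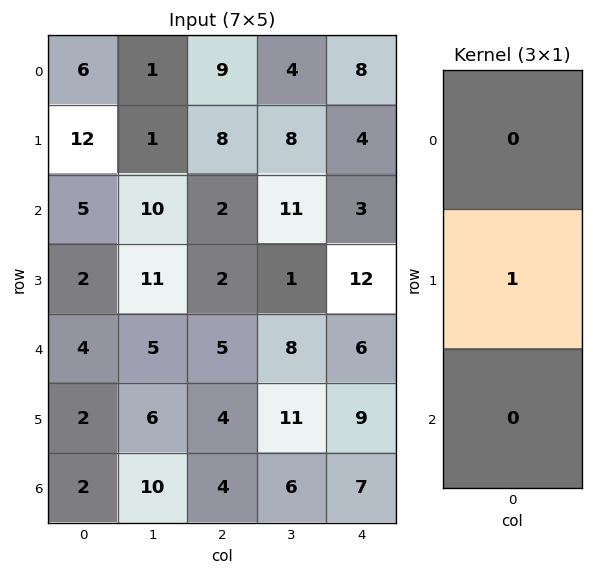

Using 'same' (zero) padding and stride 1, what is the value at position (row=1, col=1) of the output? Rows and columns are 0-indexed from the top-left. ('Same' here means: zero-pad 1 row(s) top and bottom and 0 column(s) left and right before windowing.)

The receptive field on the zero-padded input at this output position is [1 / 1 / 10]. Elementwise product with the kernel and sum: 1·1.

1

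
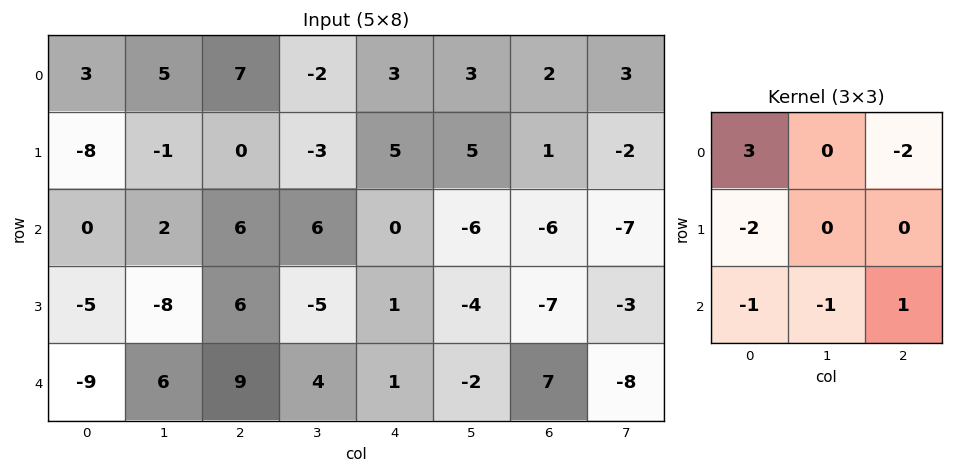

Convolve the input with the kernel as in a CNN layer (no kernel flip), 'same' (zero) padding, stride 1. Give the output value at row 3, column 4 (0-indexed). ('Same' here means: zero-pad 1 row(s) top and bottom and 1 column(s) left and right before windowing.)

33

The receptive field on the zero-padded input at this output position is [6 0 -6 / -5 1 -4 / 4 1 -2]. Elementwise product with the kernel and sum: 6·3 + -6·-2 + -5·-2 + 4·-1 + 1·-1 + -2·1.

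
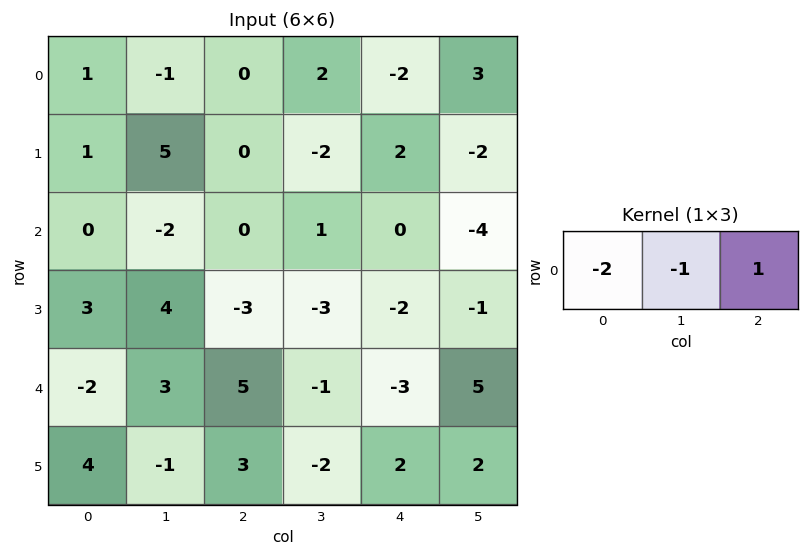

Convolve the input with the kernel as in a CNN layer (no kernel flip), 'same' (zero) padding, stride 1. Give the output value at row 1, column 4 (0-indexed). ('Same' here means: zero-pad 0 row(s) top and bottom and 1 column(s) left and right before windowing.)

0

The receptive field on the zero-padded input at this output position is [-2 2 -2]. Elementwise product with the kernel and sum: -2·-2 + 2·-1 + -2·1.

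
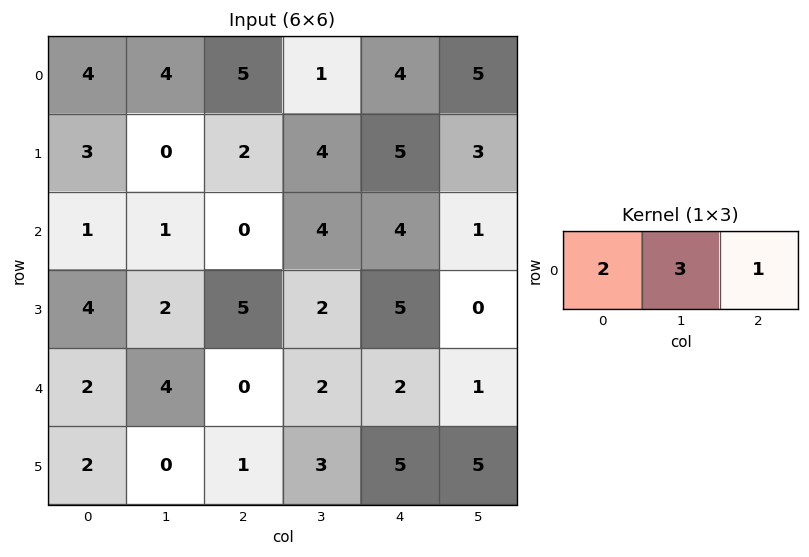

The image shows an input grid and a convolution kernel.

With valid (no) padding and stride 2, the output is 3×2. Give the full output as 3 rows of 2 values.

25 17
5 16
16 8

Output[0,0]: The receptive field on the input at this output position is [4 4 5]. Elementwise product with the kernel and sum: 4·2 + 4·3 + 5·1.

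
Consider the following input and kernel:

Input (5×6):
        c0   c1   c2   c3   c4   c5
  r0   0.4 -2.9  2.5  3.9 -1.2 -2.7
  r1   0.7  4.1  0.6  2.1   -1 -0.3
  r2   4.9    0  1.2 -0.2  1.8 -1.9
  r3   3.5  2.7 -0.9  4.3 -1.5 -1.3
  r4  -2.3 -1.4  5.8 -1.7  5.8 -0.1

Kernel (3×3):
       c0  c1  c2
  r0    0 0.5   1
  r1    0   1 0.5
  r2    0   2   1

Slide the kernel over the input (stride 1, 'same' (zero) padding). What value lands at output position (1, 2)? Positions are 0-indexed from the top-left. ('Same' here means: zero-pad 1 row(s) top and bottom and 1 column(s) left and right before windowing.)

The receptive field on the zero-padded input at this output position is [-2.9 2.5 3.9 / 4.1 0.6 2.1 / 0 1.2 -0.2]. Elementwise product with the kernel and sum: 2.5·0.5 + 3.9·1 + 0.6·1 + 2.1·0.5 + 1.2·2 + -0.2·1.

9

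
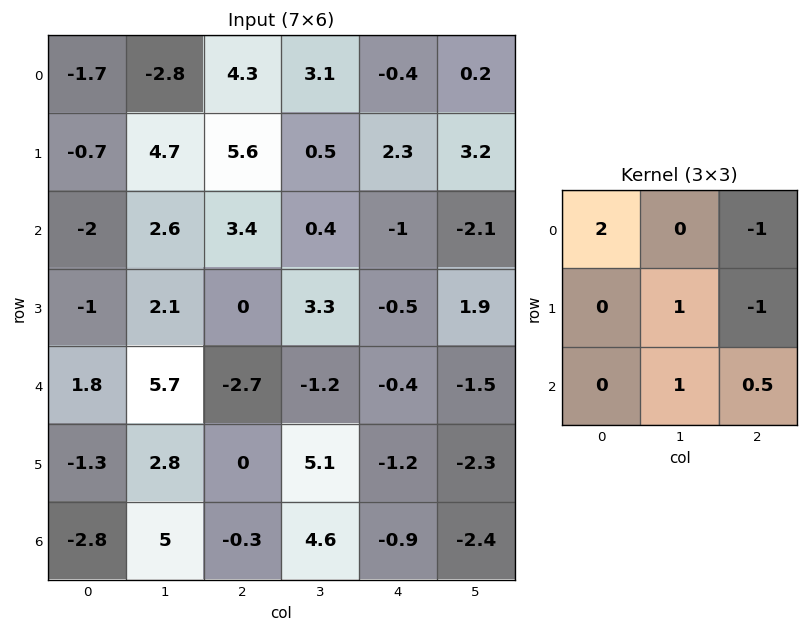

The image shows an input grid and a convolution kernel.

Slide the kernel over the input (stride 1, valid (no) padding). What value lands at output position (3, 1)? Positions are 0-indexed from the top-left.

The receptive field on the input at this output position is [2.1 0 3.3 / 5.7 -2.7 -1.2 / 2.8 0 5.1]. Elementwise product with the kernel and sum: 2.1·2 + 3.3·-1 + -2.7·1 + -1.2·-1 + 0·1 + 5.1·0.5.

1.95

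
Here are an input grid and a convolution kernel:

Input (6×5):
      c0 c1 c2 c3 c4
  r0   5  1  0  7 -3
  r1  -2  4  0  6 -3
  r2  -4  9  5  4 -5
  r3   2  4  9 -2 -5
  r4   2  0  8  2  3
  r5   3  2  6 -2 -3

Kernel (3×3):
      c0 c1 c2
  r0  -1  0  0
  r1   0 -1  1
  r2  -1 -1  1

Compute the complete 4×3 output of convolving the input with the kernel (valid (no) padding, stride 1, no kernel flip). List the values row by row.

-9 -5 -23
1 -20 -21
15 -26 -15
7 -20 -15

Output[0,0]: The receptive field on the input at this output position is [5 1 0 / -2 4 0 / -4 9 5]. Elementwise product with the kernel and sum: 5·-1 + 4·-1 + 0·1 + -4·-1 + 9·-1 + 5·1.
Output[0,1]: The receptive field on the input at this output position is [1 0 7 / 4 0 6 / 9 5 4]. Elementwise product with the kernel and sum: 1·-1 + 0·-1 + 6·1 + 9·-1 + 5·-1 + 4·1.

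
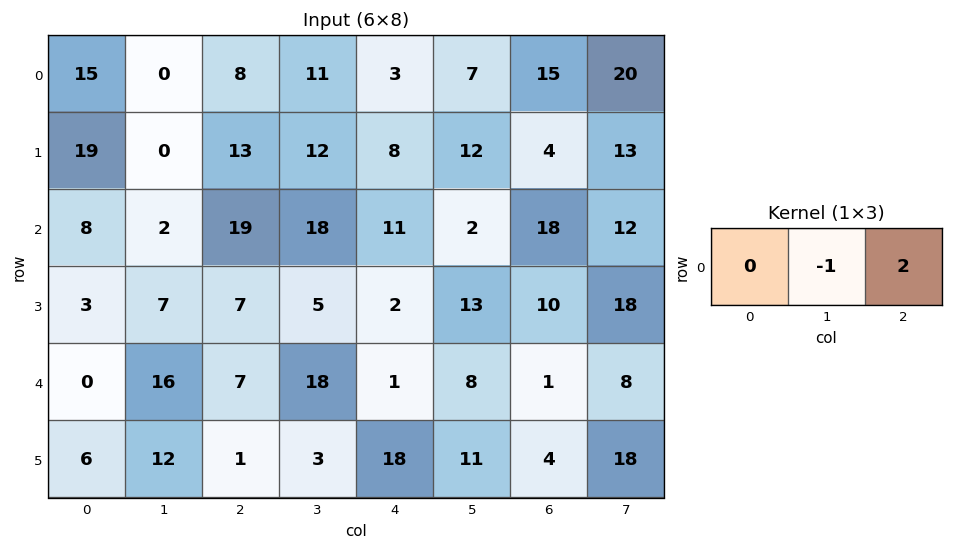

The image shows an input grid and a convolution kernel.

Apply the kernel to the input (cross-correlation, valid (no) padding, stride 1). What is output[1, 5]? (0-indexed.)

22

The receptive field on the input at this output position is [12 4 13]. Elementwise product with the kernel and sum: 4·-1 + 13·2.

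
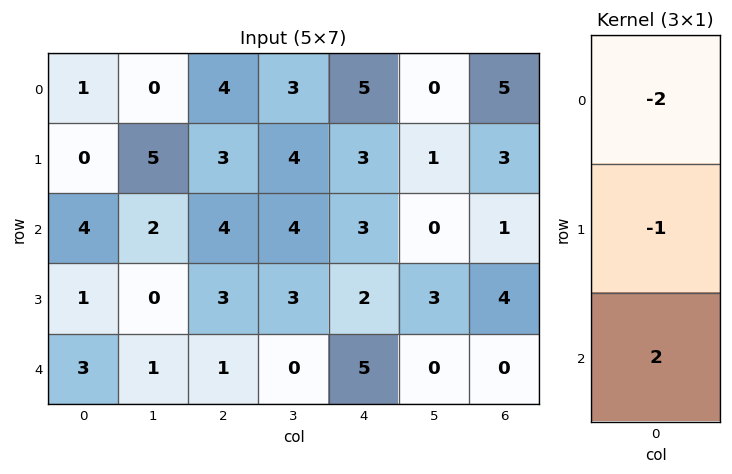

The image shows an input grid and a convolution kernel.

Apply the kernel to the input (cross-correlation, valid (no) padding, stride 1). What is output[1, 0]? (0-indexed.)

-2

The receptive field on the input at this output position is [0 / 4 / 1]. Elementwise product with the kernel and sum: 0·-2 + 4·-1 + 1·2.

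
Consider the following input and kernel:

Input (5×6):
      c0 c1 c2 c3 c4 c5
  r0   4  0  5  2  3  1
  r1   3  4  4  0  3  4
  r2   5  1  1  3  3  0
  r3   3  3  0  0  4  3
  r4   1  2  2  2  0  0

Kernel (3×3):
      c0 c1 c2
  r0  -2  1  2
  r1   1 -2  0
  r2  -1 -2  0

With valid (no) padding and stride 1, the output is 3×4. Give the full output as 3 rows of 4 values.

-10 2 -5 -14
0 -8 -7 0
-15 2 1 -13

Output[0,0]: The receptive field on the input at this output position is [4 0 5 / 3 4 4 / 5 1 1]. Elementwise product with the kernel and sum: 4·-2 + 0·1 + 5·2 + 3·1 + 4·-2 + 5·-1 + 1·-2.
Output[0,1]: The receptive field on the input at this output position is [0 5 2 / 4 4 0 / 1 1 3]. Elementwise product with the kernel and sum: 0·-2 + 5·1 + 2·2 + 4·1 + 4·-2 + 1·-1 + 1·-2.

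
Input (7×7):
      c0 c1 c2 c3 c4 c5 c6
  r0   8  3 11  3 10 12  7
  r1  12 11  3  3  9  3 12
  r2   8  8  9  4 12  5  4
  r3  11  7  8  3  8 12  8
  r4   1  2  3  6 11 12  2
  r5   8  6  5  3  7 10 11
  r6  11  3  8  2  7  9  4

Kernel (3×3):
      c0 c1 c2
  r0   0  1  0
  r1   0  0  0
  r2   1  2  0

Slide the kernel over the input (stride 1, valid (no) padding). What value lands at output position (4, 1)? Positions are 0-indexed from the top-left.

22

The receptive field on the input at this output position is [2 3 6 / 6 5 3 / 3 8 2]. Elementwise product with the kernel and sum: 3·1 + 3·1 + 8·2.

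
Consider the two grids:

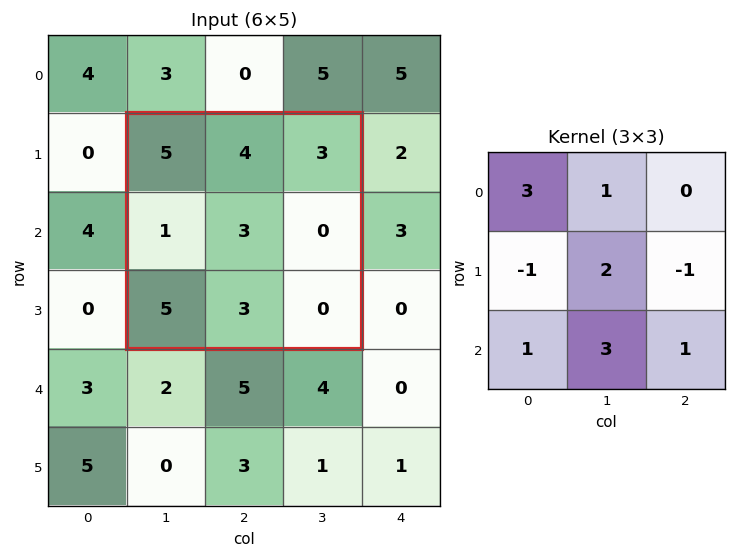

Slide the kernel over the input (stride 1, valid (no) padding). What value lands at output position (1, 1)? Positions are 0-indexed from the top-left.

38

The receptive field on the input at this output position is [5 4 3 / 1 3 0 / 5 3 0]. Elementwise product with the kernel and sum: 5·3 + 4·1 + 1·-1 + 3·2 + 0·-1 + 5·1 + 3·3 + 0·1.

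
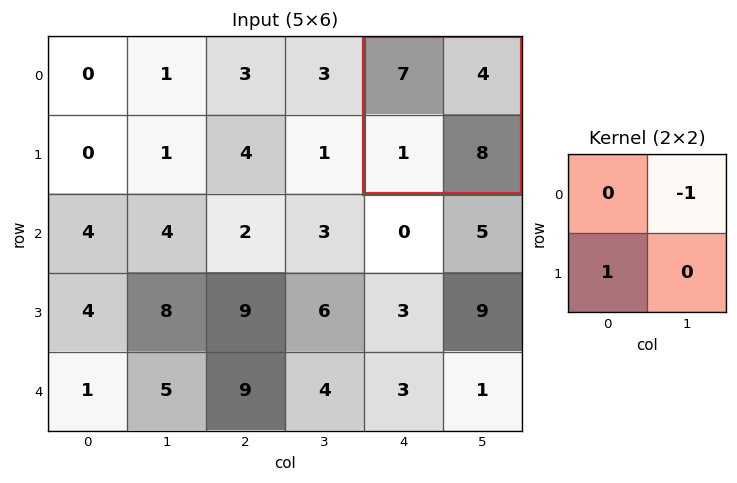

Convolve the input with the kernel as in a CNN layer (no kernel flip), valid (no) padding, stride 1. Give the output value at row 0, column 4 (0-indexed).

The receptive field on the input at this output position is [7 4 / 1 8]. Elementwise product with the kernel and sum: 4·-1 + 1·1.

-3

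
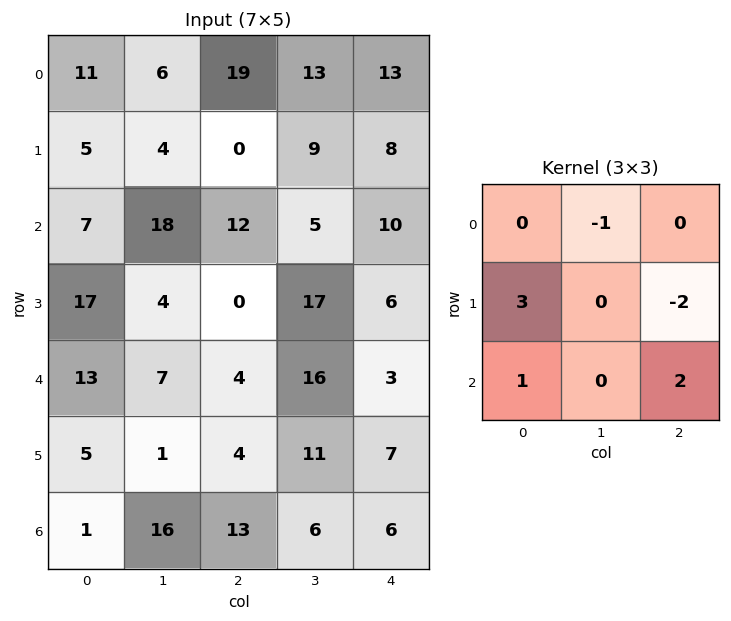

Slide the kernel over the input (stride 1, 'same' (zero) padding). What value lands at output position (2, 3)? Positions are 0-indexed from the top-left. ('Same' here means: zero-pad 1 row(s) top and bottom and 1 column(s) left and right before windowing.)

19

The receptive field on the zero-padded input at this output position is [0 9 8 / 12 5 10 / 0 17 6]. Elementwise product with the kernel and sum: 9·-1 + 12·3 + 10·-2 + 0·1 + 6·2.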